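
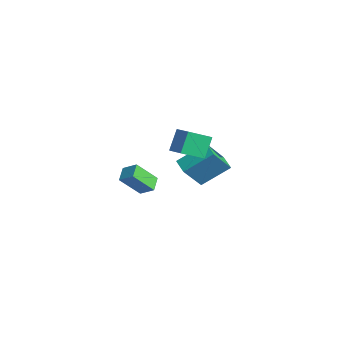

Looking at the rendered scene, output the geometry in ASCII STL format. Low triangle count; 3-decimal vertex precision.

solid 
facet normal -0.340 0.503 0.795
outer loop
vertex 0.148 -0.574 2.291
vertex 0.404 0.679 1.608
vertex -0.997 -0.599 1.817
endloop
endfacet
facet normal -0.176 -0.864 0.472
outer loop
vertex -0.524 -1.299 0.712
vertex 0.148 -0.574 2.291
vertex -0.997 -0.599 1.817
endloop
endfacet
facet normal -0.341 0.503 0.794
outer loop
vertex -0.997 -0.599 1.817
vertex 0.404 0.679 1.608
vertex -0.741 0.653 1.133
endloop
endfacet
facet normal -0.924 -0.020 -0.383
outer loop
vertex -0.741 0.653 1.133
vertex -0.524 -1.299 0.712
vertex -0.997 -0.599 1.817
endloop
endfacet
facet normal 0.924 0.020 0.383
outer loop
vertex 0.148 -0.574 2.291
vertex 0.877 -0.021 0.503
vertex 0.404 0.679 1.608
endloop
endfacet
facet normal -0.176 -0.864 0.472
outer loop
vertex 0.621 -1.273 1.187
vertex 0.148 -0.574 2.291
vertex -0.524 -1.299 0.712
endloop
endfacet
facet normal 0.924 0.020 0.383
outer loop
vertex 0.621 -1.273 1.187
vertex 0.877 -0.021 0.503
vertex 0.148 -0.574 2.291
endloop
endfacet
facet normal 0.176 0.864 -0.472
outer loop
vertex 0.404 0.679 1.608
vertex 0.877 -0.021 0.503
vertex -0.741 0.653 1.133
endloop
endfacet
facet normal -0.924 -0.020 -0.383
outer loop
vertex -0.268 -0.046 0.029
vertex -0.524 -1.299 0.712
vertex -0.741 0.653 1.133
endloop
endfacet
facet normal 0.176 0.864 -0.472
outer loop
vertex -0.741 0.653 1.133
vertex 0.877 -0.021 0.503
vertex -0.268 -0.046 0.029
endloop
endfacet
facet normal 0.341 -0.503 -0.794
outer loop
vertex -0.268 -0.046 0.029
vertex 0.621 -1.273 1.187
vertex -0.524 -1.299 0.712
endloop
endfacet
facet normal 0.340 -0.503 -0.794
outer loop
vertex 0.877 -0.021 0.503
vertex 0.621 -1.273 1.187
vertex -0.268 -0.046 0.029
endloop
endfacet
facet normal -0.969 0.099 0.227
outer loop
vertex -3.538 2.614 -1.885
vertex -3.804 3.864 -3.564
vertex -3.965 1.015 -3.009
endloop
endfacet
facet normal 0.126 -0.593 0.795
outer loop
vertex -2.996 0.916 -3.236
vertex -3.538 2.614 -1.885
vertex -3.965 1.015 -3.009
endloop
endfacet
facet normal -0.969 0.099 0.227
outer loop
vertex -3.965 1.015 -3.009
vertex -3.804 3.864 -3.564
vertex -4.231 2.266 -4.688
endloop
endfacet
facet normal -0.213 -0.799 -0.562
outer loop
vertex -4.231 2.266 -4.688
vertex -2.996 0.916 -3.236
vertex -3.965 1.015 -3.009
endloop
endfacet
facet normal 0.213 0.800 0.561
outer loop
vertex -3.538 2.614 -1.885
vertex -2.835 3.765 -3.791
vertex -3.804 3.864 -3.564
endloop
endfacet
facet normal 0.125 -0.593 0.795
outer loop
vertex -2.569 2.514 -2.112
vertex -3.538 2.614 -1.885
vertex -2.996 0.916 -3.236
endloop
endfacet
facet normal 0.214 0.799 0.562
outer loop
vertex -2.569 2.514 -2.112
vertex -2.835 3.765 -3.791
vertex -3.538 2.614 -1.885
endloop
endfacet
facet normal -0.126 0.593 -0.795
outer loop
vertex -3.804 3.864 -3.564
vertex -2.835 3.765 -3.791
vertex -4.231 2.266 -4.688
endloop
endfacet
facet normal -0.214 -0.799 -0.561
outer loop
vertex -3.262 2.166 -4.915
vertex -2.996 0.916 -3.236
vertex -4.231 2.266 -4.688
endloop
endfacet
facet normal -0.125 0.593 -0.796
outer loop
vertex -4.231 2.266 -4.688
vertex -2.835 3.765 -3.791
vertex -3.262 2.166 -4.915
endloop
endfacet
facet normal 0.969 -0.099 -0.227
outer loop
vertex -3.262 2.166 -4.915
vertex -2.569 2.514 -2.112
vertex -2.996 0.916 -3.236
endloop
endfacet
facet normal 0.969 -0.099 -0.227
outer loop
vertex -2.835 3.765 -3.791
vertex -2.569 2.514 -2.112
vertex -3.262 2.166 -4.915
endloop
endfacet
facet normal -0.706 0.610 0.359
outer loop
vertex 0.112 -4.283 0.773
vertex 0.751 -3.848 1.29
vertex 0.388 -3.254 -0.434
endloop
endfacet
facet normal -0.688 -0.467 -0.556
outer loop
vertex 1.009 -3.792 -0.75
vertex 0.112 -4.283 0.773
vertex 0.388 -3.254 -0.434
endloop
endfacet
facet normal -0.706 0.610 0.359
outer loop
vertex 0.388 -3.254 -0.434
vertex 0.751 -3.848 1.29
vertex 1.027 -2.819 0.083
endloop
endfacet
facet normal 0.172 0.639 -0.750
outer loop
vertex 1.027 -2.819 0.083
vertex 1.009 -3.792 -0.75
vertex 0.388 -3.254 -0.434
endloop
endfacet
facet normal -0.172 -0.639 0.750
outer loop
vertex 0.112 -4.283 0.773
vertex 1.372 -4.386 0.974
vertex 0.751 -3.848 1.29
endloop
endfacet
facet normal -0.688 -0.467 -0.556
outer loop
vertex 0.733 -4.821 0.457
vertex 0.112 -4.283 0.773
vertex 1.009 -3.792 -0.75
endloop
endfacet
facet normal -0.172 -0.639 0.750
outer loop
vertex 0.733 -4.821 0.457
vertex 1.372 -4.386 0.974
vertex 0.112 -4.283 0.773
endloop
endfacet
facet normal 0.688 0.467 0.556
outer loop
vertex 0.751 -3.848 1.29
vertex 1.372 -4.386 0.974
vertex 1.027 -2.819 0.083
endloop
endfacet
facet normal 0.172 0.639 -0.750
outer loop
vertex 1.648 -3.357 -0.233
vertex 1.009 -3.792 -0.75
vertex 1.027 -2.819 0.083
endloop
endfacet
facet normal 0.688 0.467 0.556
outer loop
vertex 1.027 -2.819 0.083
vertex 1.372 -4.386 0.974
vertex 1.648 -3.357 -0.233
endloop
endfacet
facet normal 0.706 -0.610 -0.359
outer loop
vertex 1.648 -3.357 -0.233
vertex 0.733 -4.821 0.457
vertex 1.009 -3.792 -0.75
endloop
endfacet
facet normal 0.706 -0.610 -0.359
outer loop
vertex 1.372 -4.386 0.974
vertex 0.733 -4.821 0.457
vertex 1.648 -3.357 -0.233
endloop
endfacet

endsolid


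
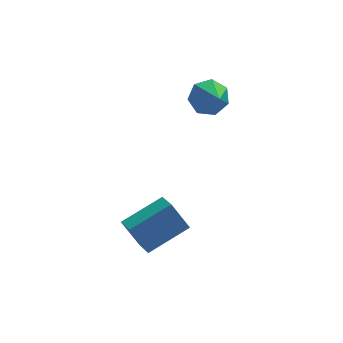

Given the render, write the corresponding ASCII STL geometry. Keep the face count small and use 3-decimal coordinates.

solid 
facet normal -0.493 0.159 0.855
outer loop
vertex -2.892 -1.657 0.189
vertex -3.266 -0.584 -0.226
vertex -4.674 -2.605 -0.662
endloop
endfacet
facet normal 0.308 -0.887 0.343
outer loop
vertex -3.894 -2.856 -2.014
vertex -2.892 -1.657 0.189
vertex -4.674 -2.605 -0.662
endloop
endfacet
facet normal -0.493 0.159 0.855
outer loop
vertex -4.674 -2.605 -0.662
vertex -3.266 -0.584 -0.226
vertex -5.047 -1.531 -1.077
endloop
endfacet
facet normal -0.813 -0.433 -0.389
outer loop
vertex -5.047 -1.531 -1.077
vertex -3.894 -2.856 -2.014
vertex -4.674 -2.605 -0.662
endloop
endfacet
facet normal 0.813 0.434 0.389
outer loop
vertex -2.892 -1.657 0.189
vertex -2.486 -0.835 -1.578
vertex -3.266 -0.584 -0.226
endloop
endfacet
facet normal 0.308 -0.887 0.343
outer loop
vertex -2.113 -1.909 -1.163
vertex -2.892 -1.657 0.189
vertex -3.894 -2.856 -2.014
endloop
endfacet
facet normal 0.814 0.433 0.388
outer loop
vertex -2.113 -1.909 -1.163
vertex -2.486 -0.835 -1.578
vertex -2.892 -1.657 0.189
endloop
endfacet
facet normal -0.308 0.887 -0.343
outer loop
vertex -3.266 -0.584 -0.226
vertex -2.486 -0.835 -1.578
vertex -5.047 -1.531 -1.077
endloop
endfacet
facet normal -0.813 -0.434 -0.388
outer loop
vertex -4.268 -1.783 -2.429
vertex -3.894 -2.856 -2.014
vertex -5.047 -1.531 -1.077
endloop
endfacet
facet normal -0.308 0.887 -0.343
outer loop
vertex -5.047 -1.531 -1.077
vertex -2.486 -0.835 -1.578
vertex -4.268 -1.783 -2.429
endloop
endfacet
facet normal 0.493 -0.159 -0.855
outer loop
vertex -4.268 -1.783 -2.429
vertex -2.113 -1.909 -1.163
vertex -3.894 -2.856 -2.014
endloop
endfacet
facet normal 0.493 -0.159 -0.855
outer loop
vertex -2.486 -0.835 -1.578
vertex -2.113 -1.909 -1.163
vertex -4.268 -1.783 -2.429
endloop
endfacet
facet normal -0.307 0.796 -0.522
outer loop
vertex -0.864 3.41 2.081
vertex -1.142 3.859 2.93
vertex -0.257 3.896 2.466
endloop
endfacet
facet normal 0.708 -0.627 -0.325
outer loop
vertex -0.864 3.41 2.081
vertex -0.257 3.896 2.466
vertex -0.718 2.761 3.65
endloop
endfacet
facet normal -0.307 0.796 -0.522
outer loop
vertex -0.257 3.896 2.466
vertex -1.142 3.859 2.93
vertex -0.316 4.355 3.2
endloop
endfacet
facet normal 0.963 -0.188 0.195
outer loop
vertex -0.257 3.896 2.466
vertex -0.316 4.355 3.2
vertex -0.718 2.761 3.65
endloop
endfacet
facet normal -0.307 0.796 -0.522
outer loop
vertex -0.316 4.355 3.2
vertex -1.142 3.859 2.93
vertex -0.997 4.44 3.731
endloop
endfacet
facet normal 0.619 0.065 0.783
outer loop
vertex -0.316 4.355 3.2
vertex -0.997 4.44 3.731
vertex -0.718 2.761 3.65
endloop
endfacet
facet normal -0.307 0.796 -0.522
outer loop
vertex -0.997 4.44 3.731
vertex -1.142 3.859 2.93
vertex -1.787 4.088 3.659
endloop
endfacet
facet normal -0.065 -0.059 0.996
outer loop
vertex -0.997 4.44 3.731
vertex -1.787 4.088 3.659
vertex -0.718 2.761 3.65
endloop
endfacet
facet normal -0.307 0.796 -0.522
outer loop
vertex -1.787 4.088 3.659
vertex -1.142 3.859 2.93
vertex -2.091 3.564 3.038
endloop
endfacet
facet normal -0.573 -0.466 0.674
outer loop
vertex -1.787 4.088 3.659
vertex -2.091 3.564 3.038
vertex -0.718 2.761 3.65
endloop
endfacet
facet normal -0.307 0.796 -0.522
outer loop
vertex -2.091 3.564 3.038
vertex -1.142 3.859 2.93
vertex -1.68 3.262 2.336
endloop
endfacet
facet normal -0.523 -0.850 0.059
outer loop
vertex -2.091 3.564 3.038
vertex -1.68 3.262 2.336
vertex -0.718 2.761 3.65
endloop
endfacet
facet normal -0.307 0.796 -0.522
outer loop
vertex -1.68 3.262 2.336
vertex -1.142 3.859 2.93
vertex -0.864 3.41 2.081
endloop
endfacet
facet normal 0.047 -0.922 -0.386
outer loop
vertex -1.68 3.262 2.336
vertex -0.864 3.41 2.081
vertex -0.718 2.761 3.65
endloop
endfacet

endsolid


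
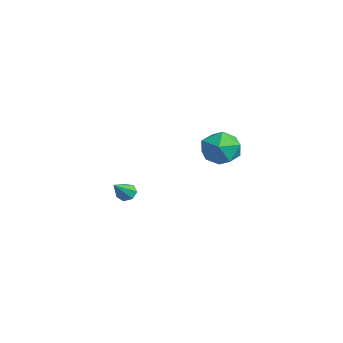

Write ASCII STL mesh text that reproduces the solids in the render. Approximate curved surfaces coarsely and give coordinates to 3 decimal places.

solid 
facet normal -0.501 0.583 -0.640
outer loop
vertex 3.38 -2.985 0.347
vertex 2.897 -3.138 0.586
vertex 3.231 -2.707 0.717
endloop
endfacet
facet normal 0.929 0.354 0.109
outer loop
vertex 3.38 -2.985 0.347
vertex 3.231 -2.707 0.717
vertex 3.623 -3.982 1.514
endloop
endfacet
facet normal -0.500 0.582 -0.641
outer loop
vertex 3.231 -2.707 0.717
vertex 2.897 -3.138 0.586
vertex 2.83 -2.754 0.987
endloop
endfacet
facet normal 0.412 0.571 0.711
outer loop
vertex 3.231 -2.707 0.717
vertex 2.83 -2.754 0.987
vertex 3.623 -3.982 1.514
endloop
endfacet
facet normal -0.500 0.582 -0.641
outer loop
vertex 2.83 -2.754 0.987
vertex 2.897 -3.138 0.586
vertex 2.48 -3.089 0.956
endloop
endfacet
facet normal -0.288 0.215 0.933
outer loop
vertex 2.83 -2.754 0.987
vertex 2.48 -3.089 0.956
vertex 3.623 -3.982 1.514
endloop
endfacet
facet normal -0.500 0.584 -0.640
outer loop
vertex 2.48 -3.089 0.956
vertex 2.897 -3.138 0.586
vertex 2.444 -3.461 0.645
endloop
endfacet
facet normal -0.650 -0.449 0.613
outer loop
vertex 2.48 -3.089 0.956
vertex 2.444 -3.461 0.645
vertex 3.623 -3.982 1.514
endloop
endfacet
facet normal -0.499 0.582 -0.642
outer loop
vertex 2.444 -3.461 0.645
vertex 2.897 -3.138 0.586
vertex 2.75 -3.59 0.29
endloop
endfacet
facet normal -0.398 -0.917 -0.010
outer loop
vertex 2.444 -3.461 0.645
vertex 2.75 -3.59 0.29
vertex 3.623 -3.982 1.514
endloop
endfacet
facet normal -0.501 0.582 -0.640
outer loop
vertex 2.75 -3.59 0.29
vertex 2.897 -3.138 0.586
vertex 3.166 -3.378 0.157
endloop
endfacet
facet normal 0.278 -0.839 -0.467
outer loop
vertex 2.75 -3.59 0.29
vertex 3.166 -3.378 0.157
vertex 3.623 -3.982 1.514
endloop
endfacet
facet normal -0.501 0.582 -0.640
outer loop
vertex 3.166 -3.378 0.157
vertex 2.897 -3.138 0.586
vertex 3.38 -2.985 0.347
endloop
endfacet
facet normal 0.868 -0.273 -0.414
outer loop
vertex 3.166 -3.378 0.157
vertex 3.38 -2.985 0.347
vertex 3.623 -3.982 1.514
endloop
endfacet
facet normal -0.504 0.327 0.799
outer loop
vertex -2.363 4.294 1.289
vertex -2.928 3.193 1.383
vertex -1.857 3.393 1.977
endloop
endfacet
facet normal 0.132 0.647 0.751
outer loop
vertex -2.363 4.294 1.289
vertex -1.857 3.393 1.977
vertex -1.139 4.094 1.247
endloop
endfacet
facet normal 0.164 0.979 0.120
outer loop
vertex -2.363 4.294 1.289
vertex -1.139 4.094 1.247
vertex -1.766 4.327 0.202
endloop
endfacet
facet normal -0.452 0.864 -0.222
outer loop
vertex -2.363 4.294 1.289
vertex -1.766 4.327 0.202
vertex -2.872 3.77 0.286
endloop
endfacet
facet normal -0.865 0.461 0.198
outer loop
vertex -2.363 4.294 1.289
vertex -2.872 3.77 0.286
vertex -2.928 3.193 1.383
endloop
endfacet
facet normal 0.635 0.141 0.760
outer loop
vertex -1.139 4.094 1.247
vertex -1.857 3.393 1.977
vertex -0.948 2.87 1.314
endloop
endfacet
facet normal -0.394 -0.377 0.838
outer loop
vertex -1.857 3.393 1.977
vertex -2.928 3.193 1.383
vertex -2.054 2.313 1.398
endloop
endfacet
facet normal -0.978 -0.160 -0.134
outer loop
vertex -2.928 3.193 1.383
vertex -2.872 3.77 0.286
vertex -2.681 2.546 0.353
endloop
endfacet
facet normal -0.310 0.493 -0.813
outer loop
vertex -2.872 3.77 0.286
vertex -1.766 4.327 0.202
vertex -1.963 3.247 -0.377
endloop
endfacet
facet normal 0.687 0.678 -0.261
outer loop
vertex -1.766 4.327 0.202
vertex -1.139 4.094 1.247
vertex -0.892 3.447 0.217
endloop
endfacet
facet normal 0.452 -0.864 0.222
outer loop
vertex -1.457 2.346 0.311
vertex -0.948 2.87 1.314
vertex -2.054 2.313 1.398
endloop
endfacet
facet normal -0.164 -0.979 -0.120
outer loop
vertex -1.457 2.346 0.311
vertex -2.054 2.313 1.398
vertex -2.681 2.546 0.353
endloop
endfacet
facet normal -0.132 -0.647 -0.751
outer loop
vertex -1.457 2.346 0.311
vertex -2.681 2.546 0.353
vertex -1.963 3.247 -0.377
endloop
endfacet
facet normal 0.504 -0.327 -0.799
outer loop
vertex -1.457 2.346 0.311
vertex -1.963 3.247 -0.377
vertex -0.892 3.447 0.217
endloop
endfacet
facet normal 0.865 -0.461 -0.198
outer loop
vertex -1.457 2.346 0.311
vertex -0.892 3.447 0.217
vertex -0.948 2.87 1.314
endloop
endfacet
facet normal 0.310 -0.493 0.813
outer loop
vertex -2.054 2.313 1.398
vertex -0.948 2.87 1.314
vertex -1.857 3.393 1.977
endloop
endfacet
facet normal -0.687 -0.678 0.261
outer loop
vertex -2.681 2.546 0.353
vertex -2.054 2.313 1.398
vertex -2.928 3.193 1.383
endloop
endfacet
facet normal -0.635 -0.141 -0.760
outer loop
vertex -1.963 3.247 -0.377
vertex -2.681 2.546 0.353
vertex -2.872 3.77 0.286
endloop
endfacet
facet normal 0.394 0.377 -0.838
outer loop
vertex -0.892 3.447 0.217
vertex -1.963 3.247 -0.377
vertex -1.766 4.327 0.202
endloop
endfacet
facet normal 0.978 0.160 0.134
outer loop
vertex -0.948 2.87 1.314
vertex -0.892 3.447 0.217
vertex -1.139 4.094 1.247
endloop
endfacet

endsolid


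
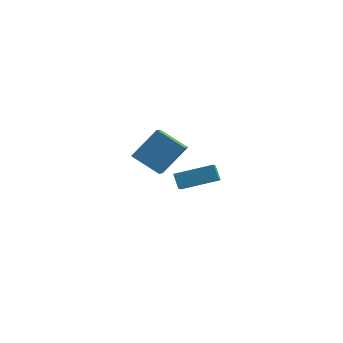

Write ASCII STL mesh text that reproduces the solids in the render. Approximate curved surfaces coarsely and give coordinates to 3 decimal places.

solid 
facet normal -0.859 -0.419 -0.295
outer loop
vertex -0.537 -4.53 -0.506
vertex -0.698 -3.867 -0.979
vertex -0.139 -4.893 -1.15
endloop
endfacet
facet normal 0.194 -0.798 0.570
outer loop
vertex 1.458 -4.113 -0.601
vertex -0.537 -4.53 -0.506
vertex -0.139 -4.893 -1.15
endloop
endfacet
facet normal -0.859 -0.418 -0.296
outer loop
vertex -0.139 -4.893 -1.15
vertex -0.698 -3.867 -0.979
vertex -0.299 -4.23 -1.623
endloop
endfacet
facet normal 0.475 -0.432 -0.767
outer loop
vertex -0.299 -4.23 -1.623
vertex 1.458 -4.113 -0.601
vertex -0.139 -4.893 -1.15
endloop
endfacet
facet normal -0.475 0.432 0.767
outer loop
vertex -0.537 -4.53 -0.506
vertex 0.899 -3.087 -0.43
vertex -0.698 -3.867 -0.979
endloop
endfacet
facet normal 0.194 -0.798 0.570
outer loop
vertex 1.059 -3.75 0.043
vertex -0.537 -4.53 -0.506
vertex 1.458 -4.113 -0.601
endloop
endfacet
facet normal -0.475 0.432 0.767
outer loop
vertex 1.059 -3.75 0.043
vertex 0.899 -3.087 -0.43
vertex -0.537 -4.53 -0.506
endloop
endfacet
facet normal -0.194 0.798 -0.570
outer loop
vertex -0.698 -3.867 -0.979
vertex 0.899 -3.087 -0.43
vertex -0.299 -4.23 -1.623
endloop
endfacet
facet normal 0.475 -0.432 -0.767
outer loop
vertex 1.297 -3.45 -1.074
vertex 1.458 -4.113 -0.601
vertex -0.299 -4.23 -1.623
endloop
endfacet
facet normal -0.194 0.798 -0.570
outer loop
vertex -0.299 -4.23 -1.623
vertex 0.899 -3.087 -0.43
vertex 1.297 -3.45 -1.074
endloop
endfacet
facet normal 0.858 0.419 0.296
outer loop
vertex 1.297 -3.45 -1.074
vertex 1.059 -3.75 0.043
vertex 1.458 -4.113 -0.601
endloop
endfacet
facet normal 0.859 0.418 0.295
outer loop
vertex 0.899 -3.087 -0.43
vertex 1.059 -3.75 0.043
vertex 1.297 -3.45 -1.074
endloop
endfacet
facet normal -0.436 -0.544 -0.716
outer loop
vertex -4.965 0.675 -3.32
vertex -5.292 1.864 -4.024
vertex -3.46 0.587 -4.17
endloop
endfacet
facet normal 0.231 -0.837 0.496
outer loop
vertex -2.588 1.676 -2.736
vertex -4.965 0.675 -3.32
vertex -3.46 0.587 -4.17
endloop
endfacet
facet normal -0.436 -0.544 -0.717
outer loop
vertex -3.46 0.587 -4.17
vertex -5.292 1.864 -4.024
vertex -3.788 1.777 -4.873
endloop
endfacet
facet normal 0.870 -0.050 -0.491
outer loop
vertex -3.788 1.777 -4.873
vertex -2.588 1.676 -2.736
vertex -3.46 0.587 -4.17
endloop
endfacet
facet normal -0.870 0.051 0.490
outer loop
vertex -4.965 0.675 -3.32
vertex -4.42 2.953 -2.59
vertex -5.292 1.864 -4.024
endloop
endfacet
facet normal 0.231 -0.838 0.495
outer loop
vertex -4.092 1.763 -1.887
vertex -4.965 0.675 -3.32
vertex -2.588 1.676 -2.736
endloop
endfacet
facet normal -0.870 0.051 0.491
outer loop
vertex -4.092 1.763 -1.887
vertex -4.42 2.953 -2.59
vertex -4.965 0.675 -3.32
endloop
endfacet
facet normal -0.231 0.837 -0.495
outer loop
vertex -5.292 1.864 -4.024
vertex -4.42 2.953 -2.59
vertex -3.788 1.777 -4.873
endloop
endfacet
facet normal 0.870 -0.051 -0.491
outer loop
vertex -2.915 2.865 -3.44
vertex -2.588 1.676 -2.736
vertex -3.788 1.777 -4.873
endloop
endfacet
facet normal -0.231 0.838 -0.495
outer loop
vertex -3.788 1.777 -4.873
vertex -4.42 2.953 -2.59
vertex -2.915 2.865 -3.44
endloop
endfacet
facet normal 0.436 0.544 0.717
outer loop
vertex -2.915 2.865 -3.44
vertex -4.092 1.763 -1.887
vertex -2.588 1.676 -2.736
endloop
endfacet
facet normal 0.437 0.544 0.717
outer loop
vertex -4.42 2.953 -2.59
vertex -4.092 1.763 -1.887
vertex -2.915 2.865 -3.44
endloop
endfacet

endsolid


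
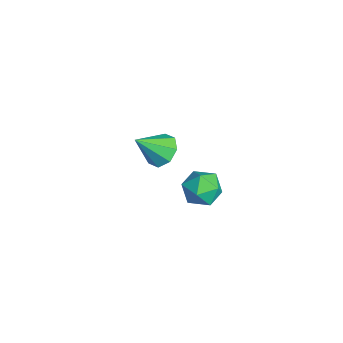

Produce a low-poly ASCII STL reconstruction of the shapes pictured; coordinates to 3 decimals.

solid 
facet normal 0.102 0.535 0.838
outer loop
vertex 2.075 1.175 2.722
vertex 2.422 0.443 3.147
vertex 2.977 1.023 2.709
endloop
endfacet
facet normal 0.164 0.951 0.261
outer loop
vertex 2.075 1.175 2.722
vertex 2.977 1.023 2.709
vertex 2.549 1.305 1.951
endloop
endfacet
facet normal -0.438 0.891 -0.119
outer loop
vertex 2.075 1.175 2.722
vertex 2.549 1.305 1.951
vertex 1.73 0.899 1.921
endloop
endfacet
facet normal -0.870 0.439 0.224
outer loop
vertex 2.075 1.175 2.722
vertex 1.73 0.899 1.921
vertex 1.651 0.366 2.66
endloop
endfacet
facet normal -0.537 0.219 0.815
outer loop
vertex 2.075 1.175 2.722
vertex 1.651 0.366 2.66
vertex 2.422 0.443 3.147
endloop
endfacet
facet normal 0.701 0.700 -0.136
outer loop
vertex 2.549 1.305 1.951
vertex 2.977 1.023 2.709
vertex 3.189 0.654 1.9
endloop
endfacet
facet normal 0.602 0.027 0.798
outer loop
vertex 2.977 1.023 2.709
vertex 2.422 0.443 3.147
vertex 3.11 0.121 2.639
endloop
endfacet
facet normal -0.432 -0.484 0.761
outer loop
vertex 2.422 0.443 3.147
vertex 1.651 0.366 2.66
vertex 2.291 -0.285 2.609
endloop
endfacet
facet normal -0.972 -0.128 -0.196
outer loop
vertex 1.651 0.366 2.66
vertex 1.73 0.899 1.921
vertex 1.863 -0.003 1.851
endloop
endfacet
facet normal -0.272 0.603 -0.750
outer loop
vertex 1.73 0.899 1.921
vertex 2.549 1.305 1.951
vertex 2.418 0.577 1.413
endloop
endfacet
facet normal 0.870 -0.439 -0.224
outer loop
vertex 2.765 -0.155 1.838
vertex 3.189 0.654 1.9
vertex 3.11 0.121 2.639
endloop
endfacet
facet normal 0.438 -0.891 0.119
outer loop
vertex 2.765 -0.155 1.838
vertex 3.11 0.121 2.639
vertex 2.291 -0.285 2.609
endloop
endfacet
facet normal -0.164 -0.951 -0.261
outer loop
vertex 2.765 -0.155 1.838
vertex 2.291 -0.285 2.609
vertex 1.863 -0.003 1.851
endloop
endfacet
facet normal -0.102 -0.535 -0.838
outer loop
vertex 2.765 -0.155 1.838
vertex 1.863 -0.003 1.851
vertex 2.418 0.577 1.413
endloop
endfacet
facet normal 0.537 -0.219 -0.815
outer loop
vertex 2.765 -0.155 1.838
vertex 2.418 0.577 1.413
vertex 3.189 0.654 1.9
endloop
endfacet
facet normal 0.972 0.128 0.196
outer loop
vertex 3.11 0.121 2.639
vertex 3.189 0.654 1.9
vertex 2.977 1.023 2.709
endloop
endfacet
facet normal 0.272 -0.603 0.750
outer loop
vertex 2.291 -0.285 2.609
vertex 3.11 0.121 2.639
vertex 2.422 0.443 3.147
endloop
endfacet
facet normal -0.701 -0.700 0.136
outer loop
vertex 1.863 -0.003 1.851
vertex 2.291 -0.285 2.609
vertex 1.651 0.366 2.66
endloop
endfacet
facet normal -0.602 -0.027 -0.798
outer loop
vertex 2.418 0.577 1.413
vertex 1.863 -0.003 1.851
vertex 1.73 0.899 1.921
endloop
endfacet
facet normal 0.432 0.484 -0.761
outer loop
vertex 3.189 0.654 1.9
vertex 2.418 0.577 1.413
vertex 2.549 1.305 1.951
endloop
endfacet
facet normal -0.095 0.701 -0.707
outer loop
vertex -2.262 0.674 0.163
vertex -2.781 0.136 -0.301
vertex -2.912 0.745 0.321
endloop
endfacet
facet normal 0.257 0.334 0.907
outer loop
vertex -2.262 0.674 0.163
vertex -2.912 0.745 0.321
vertex -2.619 -1.056 0.901
endloop
endfacet
facet normal -0.096 0.701 -0.707
outer loop
vertex -2.912 0.745 0.321
vertex -2.781 0.136 -0.301
vertex -3.486 0.459 0.115
endloop
endfacet
facet normal -0.423 0.215 0.880
outer loop
vertex -2.912 0.745 0.321
vertex -3.486 0.459 0.115
vertex -2.619 -1.056 0.901
endloop
endfacet
facet normal -0.095 0.701 -0.706
outer loop
vertex -3.486 0.459 0.115
vertex -2.781 0.136 -0.301
vertex -3.647 -0.016 -0.335
endloop
endfacet
facet normal -0.831 -0.208 0.516
outer loop
vertex -3.486 0.459 0.115
vertex -3.647 -0.016 -0.335
vertex -2.619 -1.056 0.901
endloop
endfacet
facet normal -0.095 0.701 -0.707
outer loop
vertex -3.647 -0.016 -0.335
vertex -2.781 0.136 -0.301
vertex -3.301 -0.402 -0.764
endloop
endfacet
facet normal -0.728 -0.685 0.029
outer loop
vertex -3.647 -0.016 -0.335
vertex -3.301 -0.402 -0.764
vertex -2.619 -1.056 0.901
endloop
endfacet
facet normal -0.095 0.701 -0.707
outer loop
vertex -3.301 -0.402 -0.764
vertex -2.781 0.136 -0.301
vertex -2.65 -0.473 -0.922
endloop
endfacet
facet normal -0.175 -0.939 -0.297
outer loop
vertex -3.301 -0.402 -0.764
vertex -2.65 -0.473 -0.922
vertex -2.619 -1.056 0.901
endloop
endfacet
facet normal -0.095 0.701 -0.707
outer loop
vertex -2.65 -0.473 -0.922
vertex -2.781 0.136 -0.301
vertex -2.076 -0.187 -0.716
endloop
endfacet
facet normal 0.505 -0.819 -0.271
outer loop
vertex -2.65 -0.473 -0.922
vertex -2.076 -0.187 -0.716
vertex -2.619 -1.056 0.901
endloop
endfacet
facet normal -0.095 0.701 -0.707
outer loop
vertex -2.076 -0.187 -0.716
vertex -2.781 0.136 -0.301
vertex -1.915 0.288 -0.267
endloop
endfacet
facet normal 0.913 -0.397 0.093
outer loop
vertex -2.076 -0.187 -0.716
vertex -1.915 0.288 -0.267
vertex -2.619 -1.056 0.901
endloop
endfacet
facet normal -0.095 0.701 -0.706
outer loop
vertex -1.915 0.288 -0.267
vertex -2.781 0.136 -0.301
vertex -2.262 0.674 0.163
endloop
endfacet
facet normal 0.810 0.081 0.581
outer loop
vertex -1.915 0.288 -0.267
vertex -2.262 0.674 0.163
vertex -2.619 -1.056 0.901
endloop
endfacet

endsolid


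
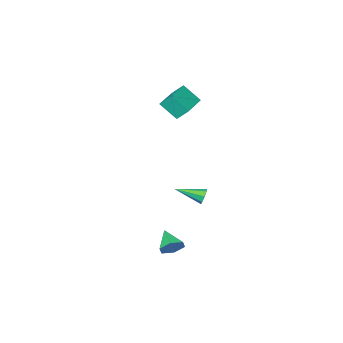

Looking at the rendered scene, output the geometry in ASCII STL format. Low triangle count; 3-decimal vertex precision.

solid 
facet normal -0.388 0.601 -0.699
outer loop
vertex -3.88 -2.785 3.725
vertex -2.178 -1.68 3.729
vertex -3.514 -3.347 3.038
endloop
endfacet
facet normal -0.839 -0.544 -0.001
outer loop
vertex -2.962 -4.2 4.031
vertex -3.88 -2.785 3.725
vertex -3.514 -3.347 3.038
endloop
endfacet
facet normal -0.388 0.601 -0.699
outer loop
vertex -3.514 -3.347 3.038
vertex -2.178 -1.68 3.729
vertex -1.811 -2.242 3.043
endloop
endfacet
facet normal 0.382 -0.585 -0.715
outer loop
vertex -1.811 -2.242 3.043
vertex -2.962 -4.2 4.031
vertex -3.514 -3.347 3.038
endloop
endfacet
facet normal -0.382 0.585 0.715
outer loop
vertex -3.88 -2.785 3.725
vertex -1.626 -2.533 4.722
vertex -2.178 -1.68 3.729
endloop
endfacet
facet normal -0.839 -0.545 -0.002
outer loop
vertex -3.329 -3.638 4.717
vertex -3.88 -2.785 3.725
vertex -2.962 -4.2 4.031
endloop
endfacet
facet normal -0.382 0.585 0.715
outer loop
vertex -3.329 -3.638 4.717
vertex -1.626 -2.533 4.722
vertex -3.88 -2.785 3.725
endloop
endfacet
facet normal 0.838 0.545 0.002
outer loop
vertex -2.178 -1.68 3.729
vertex -1.626 -2.533 4.722
vertex -1.811 -2.242 3.043
endloop
endfacet
facet normal 0.382 -0.585 -0.715
outer loop
vertex -1.26 -3.095 4.035
vertex -2.962 -4.2 4.031
vertex -1.811 -2.242 3.043
endloop
endfacet
facet normal 0.839 0.544 0.002
outer loop
vertex -1.811 -2.242 3.043
vertex -1.626 -2.533 4.722
vertex -1.26 -3.095 4.035
endloop
endfacet
facet normal 0.388 -0.600 0.699
outer loop
vertex -1.26 -3.095 4.035
vertex -3.329 -3.638 4.717
vertex -2.962 -4.2 4.031
endloop
endfacet
facet normal 0.388 -0.601 0.699
outer loop
vertex -1.626 -2.533 4.722
vertex -3.329 -3.638 4.717
vertex -1.26 -3.095 4.035
endloop
endfacet
facet normal -0.687 0.666 -0.292
outer loop
vertex 0.976 3.538 -0.238
vertex 0.706 3.445 0.185
vertex 1.077 3.772 0.058
endloop
endfacet
facet normal 0.844 0.241 -0.479
outer loop
vertex 0.976 3.538 -0.238
vertex 1.077 3.772 0.058
vertex 1.814 2.375 0.655
endloop
endfacet
facet normal -0.687 0.665 -0.293
outer loop
vertex 1.077 3.772 0.058
vertex 0.706 3.445 0.185
vertex 0.961 3.815 0.428
endloop
endfacet
facet normal 0.829 0.522 0.199
outer loop
vertex 1.077 3.772 0.058
vertex 0.961 3.815 0.428
vertex 1.814 2.375 0.655
endloop
endfacet
facet normal -0.687 0.665 -0.291
outer loop
vertex 0.961 3.815 0.428
vertex 0.706 3.445 0.185
vertex 0.696 3.641 0.656
endloop
endfacet
facet normal 0.441 0.389 0.809
outer loop
vertex 0.961 3.815 0.428
vertex 0.696 3.641 0.656
vertex 1.814 2.375 0.655
endloop
endfacet
facet normal -0.688 0.665 -0.291
outer loop
vertex 0.696 3.641 0.656
vertex 0.706 3.445 0.185
vertex 0.437 3.352 0.608
endloop
endfacet
facet normal -0.092 -0.082 0.992
outer loop
vertex 0.696 3.641 0.656
vertex 0.437 3.352 0.608
vertex 1.814 2.375 0.655
endloop
endfacet
facet normal -0.688 0.665 -0.291
outer loop
vertex 0.437 3.352 0.608
vertex 0.706 3.445 0.185
vertex 0.336 3.118 0.312
endloop
endfacet
facet normal -0.458 -0.615 0.642
outer loop
vertex 0.437 3.352 0.608
vertex 0.336 3.118 0.312
vertex 1.814 2.375 0.655
endloop
endfacet
facet normal -0.688 0.665 -0.291
outer loop
vertex 0.336 3.118 0.312
vertex 0.706 3.445 0.185
vertex 0.452 3.076 -0.058
endloop
endfacet
facet normal -0.442 -0.896 -0.037
outer loop
vertex 0.336 3.118 0.312
vertex 0.452 3.076 -0.058
vertex 1.814 2.375 0.655
endloop
endfacet
facet normal -0.687 0.665 -0.291
outer loop
vertex 0.452 3.076 -0.058
vertex 0.706 3.445 0.185
vertex 0.717 3.25 -0.286
endloop
endfacet
facet normal -0.055 -0.762 -0.645
outer loop
vertex 0.452 3.076 -0.058
vertex 0.717 3.25 -0.286
vertex 1.814 2.375 0.655
endloop
endfacet
facet normal -0.687 0.666 -0.292
outer loop
vertex 0.717 3.25 -0.286
vertex 0.706 3.445 0.185
vertex 0.976 3.538 -0.238
endloop
endfacet
facet normal 0.478 -0.292 -0.829
outer loop
vertex 0.717 3.25 -0.286
vertex 0.976 3.538 -0.238
vertex 1.814 2.375 0.655
endloop
endfacet
facet normal 0.234 0.821 -0.521
outer loop
vertex 3.823 3.937 -2.77
vertex 3.446 4.345 -2.297
vertex 4.155 4.215 -2.183
endloop
endfacet
facet normal 0.675 -0.737 -0.032
outer loop
vertex 3.823 3.937 -2.77
vertex 4.155 4.215 -2.183
vertex 3.134 3.255 -1.603
endloop
endfacet
facet normal 0.234 0.820 -0.522
outer loop
vertex 4.155 4.215 -2.183
vertex 3.446 4.345 -2.297
vertex 3.778 4.624 -1.71
endloop
endfacet
facet normal 0.643 -0.246 0.725
outer loop
vertex 4.155 4.215 -2.183
vertex 3.778 4.624 -1.71
vertex 3.134 3.255 -1.603
endloop
endfacet
facet normal 0.234 0.820 -0.522
outer loop
vertex 3.778 4.624 -1.71
vertex 3.446 4.345 -2.297
vertex 3.069 4.754 -1.824
endloop
endfacet
facet normal -0.132 0.139 0.981
outer loop
vertex 3.778 4.624 -1.71
vertex 3.069 4.754 -1.824
vertex 3.134 3.255 -1.603
endloop
endfacet
facet normal 0.235 0.820 -0.522
outer loop
vertex 3.069 4.754 -1.824
vertex 3.446 4.345 -2.297
vertex 2.737 4.476 -2.411
endloop
endfacet
facet normal -0.877 0.033 0.480
outer loop
vertex 3.069 4.754 -1.824
vertex 2.737 4.476 -2.411
vertex 3.134 3.255 -1.603
endloop
endfacet
facet normal 0.235 0.820 -0.522
outer loop
vertex 2.737 4.476 -2.411
vertex 3.446 4.345 -2.297
vertex 3.114 4.067 -2.884
endloop
endfacet
facet normal -0.845 -0.458 -0.277
outer loop
vertex 2.737 4.476 -2.411
vertex 3.114 4.067 -2.884
vertex 3.134 3.255 -1.603
endloop
endfacet
facet normal 0.234 0.821 -0.521
outer loop
vertex 3.114 4.067 -2.884
vertex 3.446 4.345 -2.297
vertex 3.823 3.937 -2.77
endloop
endfacet
facet normal -0.069 -0.843 -0.533
outer loop
vertex 3.114 4.067 -2.884
vertex 3.823 3.937 -2.77
vertex 3.134 3.255 -1.603
endloop
endfacet

endsolid


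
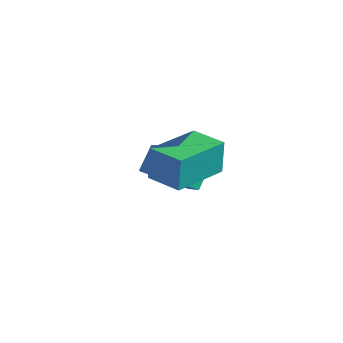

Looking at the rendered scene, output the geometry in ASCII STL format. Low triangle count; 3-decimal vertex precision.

solid 
facet normal -0.957 0.233 -0.173
outer loop
vertex -2.679 -2.401 0.053
vertex -2.12 -0.519 -0.503
vertex -2.565 -2.767 -1.074
endloop
endfacet
facet normal -0.274 -0.922 0.272
outer loop
vertex -1.36 -3.061 -0.857
vertex -2.679 -2.401 0.053
vertex -2.565 -2.767 -1.074
endloop
endfacet
facet normal -0.957 0.233 -0.172
outer loop
vertex -2.565 -2.767 -1.074
vertex -2.12 -0.519 -0.503
vertex -2.007 -0.885 -1.629
endloop
endfacet
facet normal 0.095 -0.308 -0.947
outer loop
vertex -2.007 -0.885 -1.629
vertex -1.36 -3.061 -0.857
vertex -2.565 -2.767 -1.074
endloop
endfacet
facet normal -0.095 0.308 0.947
outer loop
vertex -2.679 -2.401 0.053
vertex -0.915 -0.813 -0.286
vertex -2.12 -0.519 -0.503
endloop
endfacet
facet normal -0.274 -0.922 0.272
outer loop
vertex -1.473 -2.695 0.269
vertex -2.679 -2.401 0.053
vertex -1.36 -3.061 -0.857
endloop
endfacet
facet normal -0.095 0.307 0.947
outer loop
vertex -1.473 -2.695 0.269
vertex -0.915 -0.813 -0.286
vertex -2.679 -2.401 0.053
endloop
endfacet
facet normal 0.274 0.922 -0.272
outer loop
vertex -2.12 -0.519 -0.503
vertex -0.915 -0.813 -0.286
vertex -2.007 -0.885 -1.629
endloop
endfacet
facet normal 0.095 -0.308 -0.947
outer loop
vertex -0.801 -1.179 -1.413
vertex -1.36 -3.061 -0.857
vertex -2.007 -0.885 -1.629
endloop
endfacet
facet normal 0.274 0.923 -0.272
outer loop
vertex -2.007 -0.885 -1.629
vertex -0.915 -0.813 -0.286
vertex -0.801 -1.179 -1.413
endloop
endfacet
facet normal 0.957 -0.233 0.172
outer loop
vertex -0.801 -1.179 -1.413
vertex -1.473 -2.695 0.269
vertex -1.36 -3.061 -0.857
endloop
endfacet
facet normal 0.957 -0.233 0.172
outer loop
vertex -0.915 -0.813 -0.286
vertex -1.473 -2.695 0.269
vertex -0.801 -1.179 -1.413
endloop
endfacet
facet normal -0.525 0.485 -0.700
outer loop
vertex -4.384 0.007 -4.294
vertex -4.384 0.895 -3.679
vertex -2.835 0.55 -5.08
endloop
endfacet
facet normal -0.001 -0.822 -0.569
outer loop
vertex -2.116 -0.115 -4.121
vertex -4.384 0.007 -4.294
vertex -2.835 0.55 -5.08
endloop
endfacet
facet normal -0.525 0.485 -0.700
outer loop
vertex -2.835 0.55 -5.08
vertex -4.384 0.895 -3.679
vertex -2.834 1.438 -4.465
endloop
endfacet
facet normal 0.851 0.298 -0.432
outer loop
vertex -2.834 1.438 -4.465
vertex -2.116 -0.115 -4.121
vertex -2.835 0.55 -5.08
endloop
endfacet
facet normal -0.851 -0.299 0.431
outer loop
vertex -4.384 0.007 -4.294
vertex -3.665 0.23 -2.72
vertex -4.384 0.895 -3.679
endloop
endfacet
facet normal -0.001 -0.822 -0.569
outer loop
vertex -3.666 -0.658 -3.335
vertex -4.384 0.007 -4.294
vertex -2.116 -0.115 -4.121
endloop
endfacet
facet normal -0.852 -0.298 0.431
outer loop
vertex -3.666 -0.658 -3.335
vertex -3.665 0.23 -2.72
vertex -4.384 0.007 -4.294
endloop
endfacet
facet normal 0.001 0.822 0.569
outer loop
vertex -4.384 0.895 -3.679
vertex -3.665 0.23 -2.72
vertex -2.834 1.438 -4.465
endloop
endfacet
facet normal 0.852 0.298 -0.431
outer loop
vertex -2.116 0.773 -3.506
vertex -2.116 -0.115 -4.121
vertex -2.834 1.438 -4.465
endloop
endfacet
facet normal 0.001 0.822 0.569
outer loop
vertex -2.834 1.438 -4.465
vertex -3.665 0.23 -2.72
vertex -2.116 0.773 -3.506
endloop
endfacet
facet normal 0.525 -0.485 0.700
outer loop
vertex -2.116 0.773 -3.506
vertex -3.666 -0.658 -3.335
vertex -2.116 -0.115 -4.121
endloop
endfacet
facet normal 0.525 -0.485 0.699
outer loop
vertex -3.665 0.23 -2.72
vertex -3.666 -0.658 -3.335
vertex -2.116 0.773 -3.506
endloop
endfacet

endsolid


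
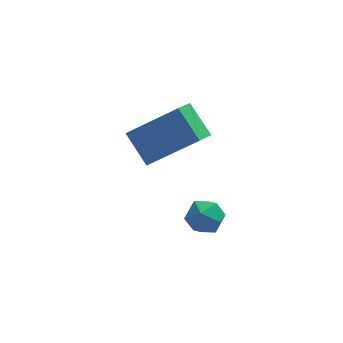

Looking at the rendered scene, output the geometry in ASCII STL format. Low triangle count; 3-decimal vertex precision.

solid 
facet normal -0.463 -0.742 0.485
outer loop
vertex 0.783 2.157 1.465
vertex 0.264 3.0 2.26
vertex -0.743 2.335 0.28
endloop
endfacet
facet normal 0.409 -0.663 -0.626
outer loop
vertex -0.304 3.04 -0.18
vertex 0.783 2.157 1.465
vertex -0.743 2.335 0.28
endloop
endfacet
facet normal -0.463 -0.742 0.485
outer loop
vertex -0.743 2.335 0.28
vertex 0.264 3.0 2.26
vertex -1.262 3.178 1.076
endloop
endfacet
facet normal -0.787 0.092 -0.610
outer loop
vertex -1.262 3.178 1.076
vertex -0.304 3.04 -0.18
vertex -0.743 2.335 0.28
endloop
endfacet
facet normal 0.787 -0.091 0.611
outer loop
vertex 0.783 2.157 1.465
vertex 0.703 3.705 1.8
vertex 0.264 3.0 2.26
endloop
endfacet
facet normal 0.409 -0.664 -0.626
outer loop
vertex 1.222 2.862 1.004
vertex 0.783 2.157 1.465
vertex -0.304 3.04 -0.18
endloop
endfacet
facet normal 0.787 -0.091 0.610
outer loop
vertex 1.222 2.862 1.004
vertex 0.703 3.705 1.8
vertex 0.783 2.157 1.465
endloop
endfacet
facet normal -0.409 0.663 0.627
outer loop
vertex 0.264 3.0 2.26
vertex 0.703 3.705 1.8
vertex -1.262 3.178 1.076
endloop
endfacet
facet normal -0.787 0.091 -0.610
outer loop
vertex -0.823 3.883 0.615
vertex -0.304 3.04 -0.18
vertex -1.262 3.178 1.076
endloop
endfacet
facet normal -0.409 0.664 0.626
outer loop
vertex -1.262 3.178 1.076
vertex 0.703 3.705 1.8
vertex -0.823 3.883 0.615
endloop
endfacet
facet normal 0.463 0.742 -0.485
outer loop
vertex -0.823 3.883 0.615
vertex 1.222 2.862 1.004
vertex -0.304 3.04 -0.18
endloop
endfacet
facet normal 0.463 0.742 -0.484
outer loop
vertex 0.703 3.705 1.8
vertex 1.222 2.862 1.004
vertex -0.823 3.883 0.615
endloop
endfacet
facet normal 0.190 0.669 0.719
outer loop
vertex 1.165 2.626 -2.062
vertex 0.67 2.353 -1.677
vertex 1.309 2.118 -1.627
endloop
endfacet
facet normal 0.781 0.519 0.348
outer loop
vertex 1.165 2.626 -2.062
vertex 1.309 2.118 -1.627
vertex 1.585 2.122 -2.253
endloop
endfacet
facet normal 0.656 0.675 -0.339
outer loop
vertex 1.165 2.626 -2.062
vertex 1.585 2.122 -2.253
vertex 1.116 2.359 -2.689
endloop
endfacet
facet normal -0.013 0.920 -0.391
outer loop
vertex 1.165 2.626 -2.062
vertex 1.116 2.359 -2.689
vertex 0.55 2.502 -2.334
endloop
endfacet
facet normal -0.301 0.917 0.263
outer loop
vertex 1.165 2.626 -2.062
vertex 0.55 2.502 -2.334
vertex 0.67 2.353 -1.677
endloop
endfacet
facet normal 0.900 -0.181 0.396
outer loop
vertex 1.585 2.122 -2.253
vertex 1.309 2.118 -1.627
vertex 1.35 1.538 -1.986
endloop
endfacet
facet normal -0.056 0.059 0.997
outer loop
vertex 1.309 2.118 -1.627
vertex 0.67 2.353 -1.677
vertex 0.784 1.681 -1.631
endloop
endfacet
facet normal -0.849 0.460 0.259
outer loop
vertex 0.67 2.353 -1.677
vertex 0.55 2.502 -2.334
vertex 0.315 1.918 -2.067
endloop
endfacet
facet normal -0.382 0.467 -0.798
outer loop
vertex 0.55 2.502 -2.334
vertex 1.116 2.359 -2.689
vertex 0.591 1.922 -2.693
endloop
endfacet
facet normal 0.698 0.070 -0.713
outer loop
vertex 1.116 2.359 -2.689
vertex 1.585 2.122 -2.253
vertex 1.23 1.687 -2.643
endloop
endfacet
facet normal 0.013 -0.920 0.391
outer loop
vertex 0.735 1.414 -2.258
vertex 1.35 1.538 -1.986
vertex 0.784 1.681 -1.631
endloop
endfacet
facet normal -0.656 -0.675 0.339
outer loop
vertex 0.735 1.414 -2.258
vertex 0.784 1.681 -1.631
vertex 0.315 1.918 -2.067
endloop
endfacet
facet normal -0.781 -0.519 -0.348
outer loop
vertex 0.735 1.414 -2.258
vertex 0.315 1.918 -2.067
vertex 0.591 1.922 -2.693
endloop
endfacet
facet normal -0.190 -0.669 -0.719
outer loop
vertex 0.735 1.414 -2.258
vertex 0.591 1.922 -2.693
vertex 1.23 1.687 -2.643
endloop
endfacet
facet normal 0.301 -0.917 -0.263
outer loop
vertex 0.735 1.414 -2.258
vertex 1.23 1.687 -2.643
vertex 1.35 1.538 -1.986
endloop
endfacet
facet normal 0.382 -0.467 0.798
outer loop
vertex 0.784 1.681 -1.631
vertex 1.35 1.538 -1.986
vertex 1.309 2.118 -1.627
endloop
endfacet
facet normal -0.698 -0.070 0.713
outer loop
vertex 0.315 1.918 -2.067
vertex 0.784 1.681 -1.631
vertex 0.67 2.353 -1.677
endloop
endfacet
facet normal -0.900 0.181 -0.396
outer loop
vertex 0.591 1.922 -2.693
vertex 0.315 1.918 -2.067
vertex 0.55 2.502 -2.334
endloop
endfacet
facet normal 0.056 -0.059 -0.997
outer loop
vertex 1.23 1.687 -2.643
vertex 0.591 1.922 -2.693
vertex 1.116 2.359 -2.689
endloop
endfacet
facet normal 0.849 -0.460 -0.259
outer loop
vertex 1.35 1.538 -1.986
vertex 1.23 1.687 -2.643
vertex 1.585 2.122 -2.253
endloop
endfacet

endsolid


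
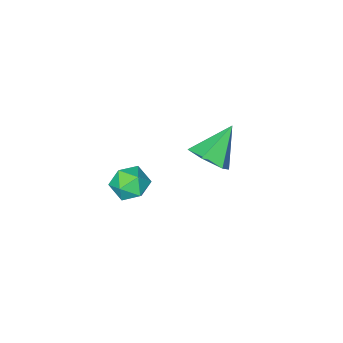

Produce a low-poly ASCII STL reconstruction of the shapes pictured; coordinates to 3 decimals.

solid 
facet normal 0.369 0.789 0.491
outer loop
vertex 2.993 2.321 -2.344
vertex 2.815 1.965 -1.639
vertex 3.538 1.842 -1.984
endloop
endfacet
facet normal 0.702 0.700 -0.132
outer loop
vertex 2.993 2.321 -2.344
vertex 3.538 1.842 -1.984
vertex 3.429 1.8 -2.785
endloop
endfacet
facet normal 0.213 0.729 -0.651
outer loop
vertex 2.993 2.321 -2.344
vertex 3.429 1.8 -2.785
vertex 2.639 1.897 -2.935
endloop
endfacet
facet normal -0.424 0.837 -0.346
outer loop
vertex 2.993 2.321 -2.344
vertex 2.639 1.897 -2.935
vertex 2.26 1.998 -2.227
endloop
endfacet
facet normal -0.328 0.874 0.359
outer loop
vertex 2.993 2.321 -2.344
vertex 2.26 1.998 -2.227
vertex 2.815 1.965 -1.639
endloop
endfacet
facet normal 0.990 0.045 -0.137
outer loop
vertex 3.429 1.8 -2.785
vertex 3.538 1.842 -1.984
vertex 3.52 1.122 -2.353
endloop
endfacet
facet normal 0.449 0.190 0.873
outer loop
vertex 3.538 1.842 -1.984
vertex 2.815 1.965 -1.639
vertex 3.141 1.223 -1.645
endloop
endfacet
facet normal -0.678 0.328 0.658
outer loop
vertex 2.815 1.965 -1.639
vertex 2.26 1.998 -2.227
vertex 2.351 1.32 -1.795
endloop
endfacet
facet normal -0.833 0.269 -0.484
outer loop
vertex 2.26 1.998 -2.227
vertex 2.639 1.897 -2.935
vertex 2.242 1.278 -2.596
endloop
endfacet
facet normal 0.197 0.094 -0.976
outer loop
vertex 2.639 1.897 -2.935
vertex 3.429 1.8 -2.785
vertex 2.965 1.155 -2.941
endloop
endfacet
facet normal 0.424 -0.837 0.346
outer loop
vertex 2.787 0.799 -2.236
vertex 3.52 1.122 -2.353
vertex 3.141 1.223 -1.645
endloop
endfacet
facet normal -0.213 -0.729 0.651
outer loop
vertex 2.787 0.799 -2.236
vertex 3.141 1.223 -1.645
vertex 2.351 1.32 -1.795
endloop
endfacet
facet normal -0.702 -0.700 0.132
outer loop
vertex 2.787 0.799 -2.236
vertex 2.351 1.32 -1.795
vertex 2.242 1.278 -2.596
endloop
endfacet
facet normal -0.369 -0.789 -0.491
outer loop
vertex 2.787 0.799 -2.236
vertex 2.242 1.278 -2.596
vertex 2.965 1.155 -2.941
endloop
endfacet
facet normal 0.328 -0.874 -0.359
outer loop
vertex 2.787 0.799 -2.236
vertex 2.965 1.155 -2.941
vertex 3.52 1.122 -2.353
endloop
endfacet
facet normal 0.833 -0.269 0.484
outer loop
vertex 3.141 1.223 -1.645
vertex 3.52 1.122 -2.353
vertex 3.538 1.842 -1.984
endloop
endfacet
facet normal -0.197 -0.094 0.976
outer loop
vertex 2.351 1.32 -1.795
vertex 3.141 1.223 -1.645
vertex 2.815 1.965 -1.639
endloop
endfacet
facet normal -0.990 -0.045 0.137
outer loop
vertex 2.242 1.278 -2.596
vertex 2.351 1.32 -1.795
vertex 2.26 1.998 -2.227
endloop
endfacet
facet normal -0.449 -0.190 -0.873
outer loop
vertex 2.965 1.155 -2.941
vertex 2.242 1.278 -2.596
vertex 2.639 1.897 -2.935
endloop
endfacet
facet normal 0.678 -0.328 -0.658
outer loop
vertex 3.52 1.122 -2.353
vertex 2.965 1.155 -2.941
vertex 3.429 1.8 -2.785
endloop
endfacet
facet normal 0.734 0.119 -0.669
outer loop
vertex -0.765 1.003 -3.533
vertex -1.324 0.704 -4.199
vertex -1.286 1.601 -3.998
endloop
endfacet
facet normal 0.040 0.635 0.772
outer loop
vertex -0.765 1.003 -3.533
vertex -1.286 1.601 -3.998
vertex -2.616 0.496 -3.021
endloop
endfacet
facet normal 0.733 0.119 -0.670
outer loop
vertex -1.286 1.601 -3.998
vertex -1.324 0.704 -4.199
vertex -1.846 1.303 -4.664
endloop
endfacet
facet normal -0.578 0.806 0.125
outer loop
vertex -1.286 1.601 -3.998
vertex -1.846 1.303 -4.664
vertex -2.616 0.496 -3.021
endloop
endfacet
facet normal 0.733 0.119 -0.670
outer loop
vertex -1.846 1.303 -4.664
vertex -1.324 0.704 -4.199
vertex -1.884 0.406 -4.865
endloop
endfacet
facet normal -0.920 0.122 -0.371
outer loop
vertex -1.846 1.303 -4.664
vertex -1.884 0.406 -4.865
vertex -2.616 0.496 -3.021
endloop
endfacet
facet normal 0.733 0.118 -0.669
outer loop
vertex -1.884 0.406 -4.865
vertex -1.324 0.704 -4.199
vertex -1.363 -0.193 -4.4
endloop
endfacet
facet normal -0.645 -0.732 -0.220
outer loop
vertex -1.884 0.406 -4.865
vertex -1.363 -0.193 -4.4
vertex -2.616 0.496 -3.021
endloop
endfacet
facet normal 0.733 0.118 -0.670
outer loop
vertex -1.363 -0.193 -4.4
vertex -1.324 0.704 -4.199
vertex -0.803 0.106 -3.734
endloop
endfacet
facet normal -0.026 -0.904 0.428
outer loop
vertex -1.363 -0.193 -4.4
vertex -0.803 0.106 -3.734
vertex -2.616 0.496 -3.021
endloop
endfacet
facet normal 0.734 0.119 -0.669
outer loop
vertex -0.803 0.106 -3.734
vertex -1.324 0.704 -4.199
vertex -0.765 1.003 -3.533
endloop
endfacet
facet normal 0.316 -0.220 0.923
outer loop
vertex -0.803 0.106 -3.734
vertex -0.765 1.003 -3.533
vertex -2.616 0.496 -3.021
endloop
endfacet

endsolid


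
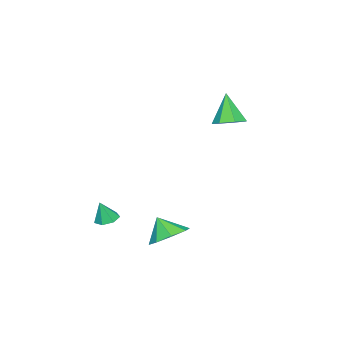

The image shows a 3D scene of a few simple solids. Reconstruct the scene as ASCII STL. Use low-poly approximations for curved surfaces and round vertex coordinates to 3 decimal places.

solid 
facet normal -0.266 0.157 -0.951
outer loop
vertex 3.592 1.333 -3.068
vertex 2.997 1.18 -2.927
vertex 3.271 1.747 -2.91
endloop
endfacet
facet normal 0.804 0.500 0.323
outer loop
vertex 3.592 1.333 -3.068
vertex 3.271 1.747 -2.91
vertex 3.303 1.0 -1.833
endloop
endfacet
facet normal -0.264 0.156 -0.952
outer loop
vertex 3.271 1.747 -2.91
vertex 2.997 1.18 -2.927
vertex 2.744 1.733 -2.766
endloop
endfacet
facet normal 0.132 0.816 0.562
outer loop
vertex 3.271 1.747 -2.91
vertex 2.744 1.733 -2.766
vertex 3.303 1.0 -1.833
endloop
endfacet
facet normal -0.265 0.156 -0.952
outer loop
vertex 2.744 1.733 -2.766
vertex 2.997 1.18 -2.927
vertex 2.408 1.303 -2.743
endloop
endfacet
facet normal -0.548 0.466 0.694
outer loop
vertex 2.744 1.733 -2.766
vertex 2.408 1.303 -2.743
vertex 3.303 1.0 -1.833
endloop
endfacet
facet normal -0.265 0.154 -0.952
outer loop
vertex 2.408 1.303 -2.743
vertex 2.997 1.18 -2.927
vertex 2.516 0.779 -2.858
endloop
endfacet
facet normal -0.729 -0.287 0.622
outer loop
vertex 2.408 1.303 -2.743
vertex 2.516 0.779 -2.858
vertex 3.303 1.0 -1.833
endloop
endfacet
facet normal -0.266 0.156 -0.951
outer loop
vertex 2.516 0.779 -2.858
vertex 2.997 1.18 -2.927
vertex 2.986 0.557 -3.026
endloop
endfacet
facet normal -0.272 -0.876 0.398
outer loop
vertex 2.516 0.779 -2.858
vertex 2.986 0.557 -3.026
vertex 3.303 1.0 -1.833
endloop
endfacet
facet normal -0.265 0.156 -0.952
outer loop
vertex 2.986 0.557 -3.026
vertex 2.997 1.18 -2.927
vertex 3.465 0.804 -3.119
endloop
endfacet
facet normal 0.479 -0.857 0.191
outer loop
vertex 2.986 0.557 -3.026
vertex 3.465 0.804 -3.119
vertex 3.303 1.0 -1.833
endloop
endfacet
facet normal -0.265 0.155 -0.952
outer loop
vertex 3.465 0.804 -3.119
vertex 2.997 1.18 -2.927
vertex 3.592 1.333 -3.068
endloop
endfacet
facet normal 0.957 -0.245 0.158
outer loop
vertex 3.465 0.804 -3.119
vertex 3.592 1.333 -3.068
vertex 3.303 1.0 -1.833
endloop
endfacet
facet normal 0.048 0.570 -0.820
outer loop
vertex 3.162 3.584 -3.908
vertex 2.41 4.194 -3.528
vertex 3.448 4.186 -3.473
endloop
endfacet
facet normal 0.707 -0.603 0.369
outer loop
vertex 3.162 3.584 -3.908
vertex 3.448 4.186 -3.473
vertex 2.35 3.486 -2.512
endloop
endfacet
facet normal 0.048 0.571 -0.820
outer loop
vertex 3.448 4.186 -3.473
vertex 2.41 4.194 -3.528
vertex 3.126 4.792 -3.07
endloop
endfacet
facet normal 0.692 -0.107 0.714
outer loop
vertex 3.448 4.186 -3.473
vertex 3.126 4.792 -3.07
vertex 2.35 3.486 -2.512
endloop
endfacet
facet normal 0.049 0.570 -0.820
outer loop
vertex 3.126 4.792 -3.07
vertex 2.41 4.194 -3.528
vertex 2.384 5.048 -2.936
endloop
endfacet
facet normal 0.254 0.248 0.935
outer loop
vertex 3.126 4.792 -3.07
vertex 2.384 5.048 -2.936
vertex 2.35 3.486 -2.512
endloop
endfacet
facet normal 0.047 0.570 -0.820
outer loop
vertex 2.384 5.048 -2.936
vertex 2.41 4.194 -3.528
vertex 1.658 4.803 -3.148
endloop
endfacet
facet normal -0.349 0.253 0.903
outer loop
vertex 2.384 5.048 -2.936
vertex 1.658 4.803 -3.148
vertex 2.35 3.486 -2.512
endloop
endfacet
facet normal 0.048 0.571 -0.820
outer loop
vertex 1.658 4.803 -3.148
vertex 2.41 4.194 -3.528
vertex 1.371 4.201 -3.584
endloop
endfacet
facet normal -0.766 -0.095 0.636
outer loop
vertex 1.658 4.803 -3.148
vertex 1.371 4.201 -3.584
vertex 2.35 3.486 -2.512
endloop
endfacet
facet normal 0.048 0.571 -0.820
outer loop
vertex 1.371 4.201 -3.584
vertex 2.41 4.194 -3.528
vertex 1.693 3.595 -3.987
endloop
endfacet
facet normal -0.751 -0.593 0.291
outer loop
vertex 1.371 4.201 -3.584
vertex 1.693 3.595 -3.987
vertex 2.35 3.486 -2.512
endloop
endfacet
facet normal 0.049 0.570 -0.820
outer loop
vertex 1.693 3.595 -3.987
vertex 2.41 4.194 -3.528
vertex 2.435 3.339 -4.121
endloop
endfacet
facet normal -0.314 -0.947 0.070
outer loop
vertex 1.693 3.595 -3.987
vertex 2.435 3.339 -4.121
vertex 2.35 3.486 -2.512
endloop
endfacet
facet normal 0.048 0.570 -0.820
outer loop
vertex 2.435 3.339 -4.121
vertex 2.41 4.194 -3.528
vertex 3.162 3.584 -3.908
endloop
endfacet
facet normal 0.291 -0.951 0.102
outer loop
vertex 2.435 3.339 -4.121
vertex 3.162 3.584 -3.908
vertex 2.35 3.486 -2.512
endloop
endfacet
facet normal 0.274 0.295 -0.915
outer loop
vertex -2.913 3.107 1.517
vertex -3.424 3.795 1.586
vertex -2.597 3.717 1.808
endloop
endfacet
facet normal 0.685 -0.571 0.453
outer loop
vertex -2.913 3.107 1.517
vertex -2.597 3.717 1.808
vertex -3.916 3.265 3.234
endloop
endfacet
facet normal 0.274 0.294 -0.916
outer loop
vertex -2.597 3.717 1.808
vertex -3.424 3.795 1.586
vertex -2.904 4.386 1.931
endloop
endfacet
facet normal 0.690 0.188 0.698
outer loop
vertex -2.597 3.717 1.808
vertex -2.904 4.386 1.931
vertex -3.916 3.265 3.234
endloop
endfacet
facet normal 0.273 0.294 -0.916
outer loop
vertex -2.904 4.386 1.931
vertex -3.424 3.795 1.586
vertex -3.602 4.61 1.795
endloop
endfacet
facet normal 0.095 0.717 0.691
outer loop
vertex -2.904 4.386 1.931
vertex -3.602 4.61 1.795
vertex -3.916 3.265 3.234
endloop
endfacet
facet normal 0.273 0.295 -0.916
outer loop
vertex -3.602 4.61 1.795
vertex -3.424 3.795 1.586
vertex -4.167 4.22 1.501
endloop
endfacet
facet normal -0.654 0.619 0.436
outer loop
vertex -3.602 4.61 1.795
vertex -4.167 4.22 1.501
vertex -3.916 3.265 3.234
endloop
endfacet
facet normal 0.273 0.295 -0.916
outer loop
vertex -4.167 4.22 1.501
vertex -3.424 3.795 1.586
vertex -4.172 3.51 1.271
endloop
endfacet
facet normal -0.992 -0.034 0.125
outer loop
vertex -4.167 4.22 1.501
vertex -4.172 3.51 1.271
vertex -3.916 3.265 3.234
endloop
endfacet
facet normal 0.273 0.295 -0.916
outer loop
vertex -4.172 3.51 1.271
vertex -3.424 3.795 1.586
vertex -3.614 3.015 1.278
endloop
endfacet
facet normal -0.664 -0.748 -0.007
outer loop
vertex -4.172 3.51 1.271
vertex -3.614 3.015 1.278
vertex -3.916 3.265 3.234
endloop
endfacet
facet normal 0.273 0.295 -0.916
outer loop
vertex -3.614 3.015 1.278
vertex -3.424 3.795 1.586
vertex -2.913 3.107 1.517
endloop
endfacet
facet normal 0.082 -0.987 0.139
outer loop
vertex -3.614 3.015 1.278
vertex -2.913 3.107 1.517
vertex -3.916 3.265 3.234
endloop
endfacet

endsolid


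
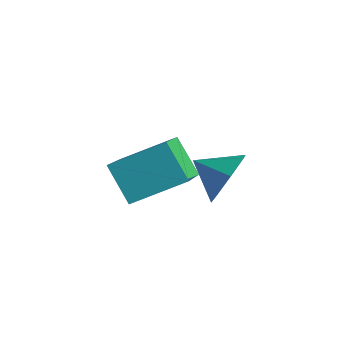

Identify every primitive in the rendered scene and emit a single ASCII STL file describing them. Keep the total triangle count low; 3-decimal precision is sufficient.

solid 
facet normal 0.853 0.340 -0.395
outer loop
vertex -2.578 0.256 -3.142
vertex -3.062 0.74 -3.771
vertex -2.778 1.008 -2.927
endloop
endfacet
facet normal -0.144 -0.307 0.941
outer loop
vertex -2.578 0.256 -3.142
vertex -2.778 1.008 -2.927
vertex -4.018 0.36 -3.329
endloop
endfacet
facet normal 0.853 0.340 -0.395
outer loop
vertex -2.778 1.008 -2.927
vertex -3.062 0.74 -3.771
vertex -3.192 1.558 -3.348
endloop
endfacet
facet normal -0.438 0.315 0.842
outer loop
vertex -2.778 1.008 -2.927
vertex -3.192 1.558 -3.348
vertex -4.018 0.36 -3.329
endloop
endfacet
facet normal 0.854 0.340 -0.394
outer loop
vertex -3.192 1.558 -3.348
vertex -3.062 0.74 -3.771
vertex -3.508 1.493 -4.088
endloop
endfacet
facet normal -0.786 0.547 0.288
outer loop
vertex -3.192 1.558 -3.348
vertex -3.508 1.493 -4.088
vertex -4.018 0.36 -3.329
endloop
endfacet
facet normal 0.854 0.339 -0.395
outer loop
vertex -3.508 1.493 -4.088
vertex -3.062 0.74 -3.771
vertex -3.489 0.861 -4.589
endloop
endfacet
facet normal -0.928 0.214 -0.305
outer loop
vertex -3.508 1.493 -4.088
vertex -3.489 0.861 -4.589
vertex -4.018 0.36 -3.329
endloop
endfacet
facet normal 0.853 0.340 -0.395
outer loop
vertex -3.489 0.861 -4.589
vertex -3.062 0.74 -3.771
vertex -3.148 0.138 -4.475
endloop
endfacet
facet normal -0.756 -0.434 -0.490
outer loop
vertex -3.489 0.861 -4.589
vertex -3.148 0.138 -4.475
vertex -4.018 0.36 -3.329
endloop
endfacet
facet normal 0.854 0.340 -0.395
outer loop
vertex -3.148 0.138 -4.475
vertex -3.062 0.74 -3.771
vertex -2.743 -0.131 -3.831
endloop
endfacet
facet normal -0.400 -0.908 -0.128
outer loop
vertex -3.148 0.138 -4.475
vertex -2.743 -0.131 -3.831
vertex -4.018 0.36 -3.329
endloop
endfacet
facet normal 0.853 0.340 -0.395
outer loop
vertex -2.743 -0.131 -3.831
vertex -3.062 0.74 -3.771
vertex -2.578 0.256 -3.142
endloop
endfacet
facet normal -0.128 -0.851 0.509
outer loop
vertex -2.743 -0.131 -3.831
vertex -2.578 0.256 -3.142
vertex -4.018 0.36 -3.329
endloop
endfacet
facet normal -0.684 0.104 0.722
outer loop
vertex -4.185 -2.715 -1.824
vertex -3.224 -1.522 -1.086
vertex -5.085 -1.34 -2.874
endloop
endfacet
facet normal -0.565 -0.701 -0.434
outer loop
vertex -4.176 -1.478 -3.834
vertex -4.185 -2.715 -1.824
vertex -5.085 -1.34 -2.874
endloop
endfacet
facet normal -0.684 0.103 0.722
outer loop
vertex -5.085 -1.34 -2.874
vertex -3.224 -1.522 -1.086
vertex -4.125 -0.148 -2.135
endloop
endfacet
facet normal -0.461 0.705 -0.538
outer loop
vertex -4.125 -0.148 -2.135
vertex -4.176 -1.478 -3.834
vertex -5.085 -1.34 -2.874
endloop
endfacet
facet normal 0.462 -0.705 0.538
outer loop
vertex -4.185 -2.715 -1.824
vertex -2.315 -1.66 -2.046
vertex -3.224 -1.522 -1.086
endloop
endfacet
facet normal -0.564 -0.702 -0.434
outer loop
vertex -3.275 -2.852 -2.785
vertex -4.185 -2.715 -1.824
vertex -4.176 -1.478 -3.834
endloop
endfacet
facet normal 0.462 -0.705 0.538
outer loop
vertex -3.275 -2.852 -2.785
vertex -2.315 -1.66 -2.046
vertex -4.185 -2.715 -1.824
endloop
endfacet
facet normal 0.565 0.702 0.434
outer loop
vertex -3.224 -1.522 -1.086
vertex -2.315 -1.66 -2.046
vertex -4.125 -0.148 -2.135
endloop
endfacet
facet normal -0.462 0.705 -0.538
outer loop
vertex -3.215 -0.285 -3.096
vertex -4.176 -1.478 -3.834
vertex -4.125 -0.148 -2.135
endloop
endfacet
facet normal 0.565 0.702 0.435
outer loop
vertex -4.125 -0.148 -2.135
vertex -2.315 -1.66 -2.046
vertex -3.215 -0.285 -3.096
endloop
endfacet
facet normal 0.683 -0.104 -0.723
outer loop
vertex -3.215 -0.285 -3.096
vertex -3.275 -2.852 -2.785
vertex -4.176 -1.478 -3.834
endloop
endfacet
facet normal 0.684 -0.103 -0.722
outer loop
vertex -2.315 -1.66 -2.046
vertex -3.275 -2.852 -2.785
vertex -3.215 -0.285 -3.096
endloop
endfacet

endsolid


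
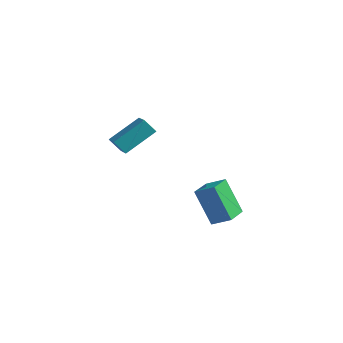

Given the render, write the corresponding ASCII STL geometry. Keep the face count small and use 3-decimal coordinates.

solid 
facet normal -0.846 -0.170 -0.505
outer loop
vertex 2.31 -1.84 3.01
vertex 2.22 -0.716 2.783
vertex 3.274 -2.074 1.472
endloop
endfacet
facet normal 0.078 -0.977 0.198
outer loop
vertex 4.12 -1.904 1.977
vertex 2.31 -1.84 3.01
vertex 3.274 -2.074 1.472
endloop
endfacet
facet normal -0.846 -0.170 -0.505
outer loop
vertex 3.274 -2.074 1.472
vertex 2.22 -0.716 2.783
vertex 3.184 -0.95 1.245
endloop
endfacet
facet normal 0.527 -0.127 -0.840
outer loop
vertex 3.184 -0.95 1.245
vertex 4.12 -1.904 1.977
vertex 3.274 -2.074 1.472
endloop
endfacet
facet normal -0.527 0.127 0.840
outer loop
vertex 2.31 -1.84 3.01
vertex 3.066 -0.546 3.288
vertex 2.22 -0.716 2.783
endloop
endfacet
facet normal 0.078 -0.977 0.198
outer loop
vertex 3.156 -1.67 3.515
vertex 2.31 -1.84 3.01
vertex 4.12 -1.904 1.977
endloop
endfacet
facet normal -0.527 0.127 0.840
outer loop
vertex 3.156 -1.67 3.515
vertex 3.066 -0.546 3.288
vertex 2.31 -1.84 3.01
endloop
endfacet
facet normal -0.078 0.977 -0.198
outer loop
vertex 2.22 -0.716 2.783
vertex 3.066 -0.546 3.288
vertex 3.184 -0.95 1.245
endloop
endfacet
facet normal 0.527 -0.127 -0.840
outer loop
vertex 4.03 -0.78 1.75
vertex 4.12 -1.904 1.977
vertex 3.184 -0.95 1.245
endloop
endfacet
facet normal -0.078 0.977 -0.198
outer loop
vertex 3.184 -0.95 1.245
vertex 3.066 -0.546 3.288
vertex 4.03 -0.78 1.75
endloop
endfacet
facet normal 0.846 0.170 0.505
outer loop
vertex 4.03 -0.78 1.75
vertex 3.156 -1.67 3.515
vertex 4.12 -1.904 1.977
endloop
endfacet
facet normal 0.846 0.170 0.505
outer loop
vertex 3.066 -0.546 3.288
vertex 3.156 -1.67 3.515
vertex 4.03 -0.78 1.75
endloop
endfacet
facet normal -0.669 -0.127 0.732
outer loop
vertex -1.543 0.433 4.836
vertex -2.306 1.218 4.275
vertex -2.263 -0.903 3.945
endloop
endfacet
facet normal 0.620 -0.638 0.456
outer loop
vertex -1.714 -0.798 3.345
vertex -1.543 0.433 4.836
vertex -2.263 -0.903 3.945
endloop
endfacet
facet normal -0.669 -0.127 0.732
outer loop
vertex -2.263 -0.903 3.945
vertex -2.306 1.218 4.275
vertex -3.026 -0.117 3.384
endloop
endfacet
facet normal -0.409 -0.759 -0.507
outer loop
vertex -3.026 -0.117 3.384
vertex -1.714 -0.798 3.345
vertex -2.263 -0.903 3.945
endloop
endfacet
facet normal 0.409 0.759 0.507
outer loop
vertex -1.543 0.433 4.836
vertex -1.757 1.323 3.675
vertex -2.306 1.218 4.275
endloop
endfacet
facet normal 0.620 -0.639 0.456
outer loop
vertex -0.994 0.537 4.236
vertex -1.543 0.433 4.836
vertex -1.714 -0.798 3.345
endloop
endfacet
facet normal 0.410 0.759 0.506
outer loop
vertex -0.994 0.537 4.236
vertex -1.757 1.323 3.675
vertex -1.543 0.433 4.836
endloop
endfacet
facet normal -0.620 0.639 -0.456
outer loop
vertex -2.306 1.218 4.275
vertex -1.757 1.323 3.675
vertex -3.026 -0.117 3.384
endloop
endfacet
facet normal -0.409 -0.759 -0.506
outer loop
vertex -2.477 -0.013 2.784
vertex -1.714 -0.798 3.345
vertex -3.026 -0.117 3.384
endloop
endfacet
facet normal -0.620 0.638 -0.456
outer loop
vertex -3.026 -0.117 3.384
vertex -1.757 1.323 3.675
vertex -2.477 -0.013 2.784
endloop
endfacet
facet normal 0.669 0.128 -0.732
outer loop
vertex -2.477 -0.013 2.784
vertex -0.994 0.537 4.236
vertex -1.714 -0.798 3.345
endloop
endfacet
facet normal 0.669 0.127 -0.732
outer loop
vertex -1.757 1.323 3.675
vertex -0.994 0.537 4.236
vertex -2.477 -0.013 2.784
endloop
endfacet

endsolid


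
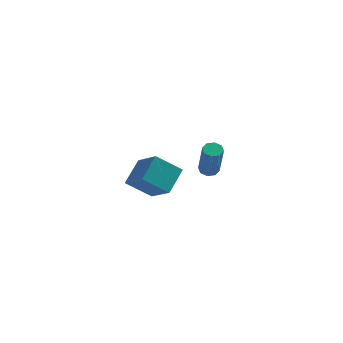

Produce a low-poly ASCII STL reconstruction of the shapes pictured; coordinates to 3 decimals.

solid 
facet normal -0.136 0.402 -0.906
outer loop
vertex 0.538 2.237 -3.619
vertex 0.034 2.231 -3.546
vertex 0.408 2.565 -3.454
endloop
endfacet
facet normal 0.933 0.360 0.019
outer loop
vertex 0.538 2.237 -3.619
vertex 0.408 2.565 -3.454
vertex 0.811 1.435 -1.807
endloop
endfacet
facet normal 0.932 0.361 0.020
outer loop
vertex 0.811 1.435 -1.807
vertex 0.408 2.565 -3.454
vertex 0.68 1.764 -1.642
endloop
endfacet
facet normal 0.136 -0.400 0.906
outer loop
vertex 0.811 1.435 -1.807
vertex 0.68 1.764 -1.642
vertex 0.306 1.429 -1.734
endloop
endfacet
facet normal -0.135 0.401 -0.906
outer loop
vertex 0.408 2.565 -3.454
vertex 0.034 2.231 -3.546
vertex 0.058 2.698 -3.343
endloop
endfacet
facet normal 0.422 0.851 0.313
outer loop
vertex 0.408 2.565 -3.454
vertex 0.058 2.698 -3.343
vertex 0.68 1.764 -1.642
endloop
endfacet
facet normal 0.422 0.851 0.313
outer loop
vertex 0.68 1.764 -1.642
vertex 0.058 2.698 -3.343
vertex 0.33 1.897 -1.531
endloop
endfacet
facet normal 0.135 -0.400 0.906
outer loop
vertex 0.68 1.764 -1.642
vertex 0.33 1.897 -1.531
vertex 0.306 1.429 -1.734
endloop
endfacet
facet normal -0.135 0.401 -0.906
outer loop
vertex 0.058 2.698 -3.343
vertex 0.034 2.231 -3.546
vertex -0.306 2.557 -3.351
endloop
endfacet
facet normal -0.335 0.842 0.423
outer loop
vertex 0.058 2.698 -3.343
vertex -0.306 2.557 -3.351
vertex 0.33 1.897 -1.531
endloop
endfacet
facet normal -0.337 0.841 0.423
outer loop
vertex 0.33 1.897 -1.531
vertex -0.306 2.557 -3.351
vertex -0.034 1.755 -1.539
endloop
endfacet
facet normal 0.136 -0.400 0.906
outer loop
vertex 0.33 1.897 -1.531
vertex -0.034 1.755 -1.539
vertex 0.306 1.429 -1.734
endloop
endfacet
facet normal -0.136 0.400 -0.906
outer loop
vertex -0.306 2.557 -3.351
vertex 0.034 2.231 -3.546
vertex -0.471 2.225 -3.473
endloop
endfacet
facet normal -0.896 0.340 0.285
outer loop
vertex -0.306 2.557 -3.351
vertex -0.471 2.225 -3.473
vertex -0.034 1.755 -1.539
endloop
endfacet
facet normal -0.897 0.338 0.285
outer loop
vertex -0.034 1.755 -1.539
vertex -0.471 2.225 -3.473
vertex -0.198 1.423 -1.661
endloop
endfacet
facet normal 0.136 -0.400 0.906
outer loop
vertex -0.034 1.755 -1.539
vertex -0.198 1.423 -1.661
vertex 0.306 1.429 -1.734
endloop
endfacet
facet normal -0.136 0.400 -0.906
outer loop
vertex -0.471 2.225 -3.473
vertex 0.034 2.231 -3.546
vertex -0.34 1.896 -3.638
endloop
endfacet
facet normal -0.932 -0.361 -0.020
outer loop
vertex -0.471 2.225 -3.473
vertex -0.34 1.896 -3.638
vertex -0.198 1.423 -1.661
endloop
endfacet
facet normal -0.933 -0.360 -0.019
outer loop
vertex -0.198 1.423 -1.661
vertex -0.34 1.896 -3.638
vertex -0.068 1.095 -1.826
endloop
endfacet
facet normal 0.136 -0.402 0.906
outer loop
vertex -0.198 1.423 -1.661
vertex -0.068 1.095 -1.826
vertex 0.306 1.429 -1.734
endloop
endfacet
facet normal -0.135 0.400 -0.906
outer loop
vertex -0.34 1.896 -3.638
vertex 0.034 2.231 -3.546
vertex 0.01 1.763 -3.749
endloop
endfacet
facet normal -0.422 -0.851 -0.313
outer loop
vertex -0.34 1.896 -3.638
vertex 0.01 1.763 -3.749
vertex -0.068 1.095 -1.826
endloop
endfacet
facet normal -0.422 -0.851 -0.313
outer loop
vertex -0.068 1.095 -1.826
vertex 0.01 1.763 -3.749
vertex 0.282 0.962 -1.937
endloop
endfacet
facet normal 0.135 -0.401 0.906
outer loop
vertex -0.068 1.095 -1.826
vertex 0.282 0.962 -1.937
vertex 0.306 1.429 -1.734
endloop
endfacet
facet normal -0.136 0.400 -0.906
outer loop
vertex 0.01 1.763 -3.749
vertex 0.034 2.231 -3.546
vertex 0.374 1.905 -3.741
endloop
endfacet
facet normal 0.337 -0.841 -0.423
outer loop
vertex 0.01 1.763 -3.749
vertex 0.374 1.905 -3.741
vertex 0.282 0.962 -1.937
endloop
endfacet
facet normal 0.335 -0.842 -0.423
outer loop
vertex 0.282 0.962 -1.937
vertex 0.374 1.905 -3.741
vertex 0.646 1.103 -1.929
endloop
endfacet
facet normal 0.135 -0.401 0.906
outer loop
vertex 0.282 0.962 -1.937
vertex 0.646 1.103 -1.929
vertex 0.306 1.429 -1.734
endloop
endfacet
facet normal -0.136 0.400 -0.906
outer loop
vertex 0.374 1.905 -3.741
vertex 0.034 2.231 -3.546
vertex 0.538 2.237 -3.619
endloop
endfacet
facet normal 0.897 -0.339 -0.284
outer loop
vertex 0.374 1.905 -3.741
vertex 0.538 2.237 -3.619
vertex 0.646 1.103 -1.929
endloop
endfacet
facet normal 0.896 -0.340 -0.286
outer loop
vertex 0.646 1.103 -1.929
vertex 0.538 2.237 -3.619
vertex 0.811 1.435 -1.807
endloop
endfacet
facet normal 0.136 -0.400 0.906
outer loop
vertex 0.646 1.103 -1.929
vertex 0.811 1.435 -1.807
vertex 0.306 1.429 -1.734
endloop
endfacet
facet normal -0.543 0.638 -0.546
outer loop
vertex -2.606 -2.722 -0.37
vertex -1.448 -2.503 -1.266
vertex -3.055 -3.832 -1.222
endloop
endfacet
facet normal -0.782 -0.148 0.605
outer loop
vertex -2.132 -4.917 -0.294
vertex -2.606 -2.722 -0.37
vertex -3.055 -3.832 -1.222
endloop
endfacet
facet normal -0.543 0.638 -0.546
outer loop
vertex -3.055 -3.832 -1.222
vertex -1.448 -2.503 -1.266
vertex -1.897 -3.613 -2.118
endloop
endfacet
facet normal -0.306 -0.756 -0.580
outer loop
vertex -1.897 -3.613 -2.118
vertex -2.132 -4.917 -0.294
vertex -3.055 -3.832 -1.222
endloop
endfacet
facet normal 0.306 0.756 0.580
outer loop
vertex -2.606 -2.722 -0.37
vertex -0.525 -3.588 -0.338
vertex -1.448 -2.503 -1.266
endloop
endfacet
facet normal -0.782 -0.148 0.605
outer loop
vertex -1.683 -3.807 0.558
vertex -2.606 -2.722 -0.37
vertex -2.132 -4.917 -0.294
endloop
endfacet
facet normal 0.306 0.756 0.580
outer loop
vertex -1.683 -3.807 0.558
vertex -0.525 -3.588 -0.338
vertex -2.606 -2.722 -0.37
endloop
endfacet
facet normal 0.782 0.148 -0.605
outer loop
vertex -1.448 -2.503 -1.266
vertex -0.525 -3.588 -0.338
vertex -1.897 -3.613 -2.118
endloop
endfacet
facet normal -0.306 -0.756 -0.580
outer loop
vertex -0.974 -4.698 -1.19
vertex -2.132 -4.917 -0.294
vertex -1.897 -3.613 -2.118
endloop
endfacet
facet normal 0.782 0.148 -0.605
outer loop
vertex -1.897 -3.613 -2.118
vertex -0.525 -3.588 -0.338
vertex -0.974 -4.698 -1.19
endloop
endfacet
facet normal 0.543 -0.638 0.546
outer loop
vertex -0.974 -4.698 -1.19
vertex -1.683 -3.807 0.558
vertex -2.132 -4.917 -0.294
endloop
endfacet
facet normal 0.543 -0.638 0.546
outer loop
vertex -0.525 -3.588 -0.338
vertex -1.683 -3.807 0.558
vertex -0.974 -4.698 -1.19
endloop
endfacet

endsolid


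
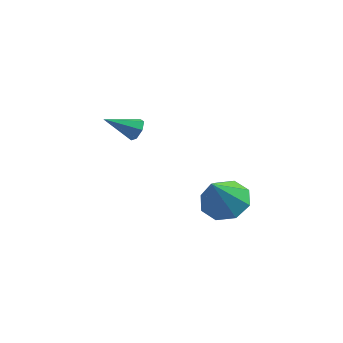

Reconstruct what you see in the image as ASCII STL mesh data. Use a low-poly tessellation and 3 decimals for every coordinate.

solid 
facet normal 0.707 0.516 -0.484
outer loop
vertex -1.402 1.579 -0.938
vertex -1.812 1.889 -1.206
vertex -1.547 1.999 -0.702
endloop
endfacet
facet normal 0.387 -0.347 0.855
outer loop
vertex -1.402 1.579 -0.938
vertex -1.547 1.999 -0.702
vertex -2.908 1.091 -0.454
endloop
endfacet
facet normal 0.708 0.514 -0.484
outer loop
vertex -1.547 1.999 -0.702
vertex -1.812 1.889 -1.206
vertex -1.891 2.337 -0.846
endloop
endfacet
facet normal -0.057 0.342 0.938
outer loop
vertex -1.547 1.999 -0.702
vertex -1.891 2.337 -0.846
vertex -2.908 1.091 -0.454
endloop
endfacet
facet normal 0.706 0.515 -0.486
outer loop
vertex -1.891 2.337 -0.846
vertex -1.812 1.889 -1.206
vertex -2.176 2.337 -1.26
endloop
endfacet
facet normal -0.627 0.648 0.432
outer loop
vertex -1.891 2.337 -0.846
vertex -2.176 2.337 -1.26
vertex -2.908 1.091 -0.454
endloop
endfacet
facet normal 0.706 0.515 -0.485
outer loop
vertex -2.176 2.337 -1.26
vertex -1.812 1.889 -1.206
vertex -2.187 2.0 -1.634
endloop
endfacet
facet normal -0.896 0.343 -0.283
outer loop
vertex -2.176 2.337 -1.26
vertex -2.187 2.0 -1.634
vertex -2.908 1.091 -0.454
endloop
endfacet
facet normal 0.707 0.515 -0.486
outer loop
vertex -2.187 2.0 -1.634
vertex -1.812 1.889 -1.206
vertex -1.916 1.58 -1.685
endloop
endfacet
facet normal -0.659 -0.344 -0.668
outer loop
vertex -2.187 2.0 -1.634
vertex -1.916 1.58 -1.685
vertex -2.908 1.091 -0.454
endloop
endfacet
facet normal 0.707 0.514 -0.485
outer loop
vertex -1.916 1.58 -1.685
vertex -1.812 1.889 -1.206
vertex -1.567 1.392 -1.376
endloop
endfacet
facet normal -0.098 -0.895 -0.434
outer loop
vertex -1.916 1.58 -1.685
vertex -1.567 1.392 -1.376
vertex -2.908 1.091 -0.454
endloop
endfacet
facet normal 0.707 0.514 -0.486
outer loop
vertex -1.567 1.392 -1.376
vertex -1.812 1.889 -1.206
vertex -1.402 1.579 -0.938
endloop
endfacet
facet normal 0.369 -0.897 0.244
outer loop
vertex -1.567 1.392 -1.376
vertex -1.402 1.579 -0.938
vertex -2.908 1.091 -0.454
endloop
endfacet
facet normal 0.025 0.580 -0.814
outer loop
vertex 3.428 1.402 -2.951
vertex 2.686 0.785 -3.413
vertex 2.666 1.657 -2.793
endloop
endfacet
facet normal 0.317 0.422 0.849
outer loop
vertex 3.428 1.402 -2.951
vertex 2.666 1.657 -2.793
vertex 2.634 -0.385 -1.767
endloop
endfacet
facet normal 0.026 0.580 -0.814
outer loop
vertex 2.666 1.657 -2.793
vertex 2.686 0.785 -3.413
vertex 1.916 1.402 -2.998
endloop
endfacet
facet normal -0.370 0.422 0.828
outer loop
vertex 2.666 1.657 -2.793
vertex 1.916 1.402 -2.998
vertex 2.634 -0.385 -1.767
endloop
endfacet
facet normal 0.025 0.579 -0.815
outer loop
vertex 1.916 1.402 -2.998
vertex 2.686 0.785 -3.413
vertex 1.616 0.785 -3.446
endloop
endfacet
facet normal -0.847 0.026 0.531
outer loop
vertex 1.916 1.402 -2.998
vertex 1.616 0.785 -3.446
vertex 2.634 -0.385 -1.767
endloop
endfacet
facet normal 0.025 0.579 -0.815
outer loop
vertex 1.616 0.785 -3.446
vertex 2.686 0.785 -3.413
vertex 1.943 0.168 -3.874
endloop
endfacet
facet normal -0.834 -0.535 0.133
outer loop
vertex 1.616 0.785 -3.446
vertex 1.943 0.168 -3.874
vertex 2.634 -0.385 -1.767
endloop
endfacet
facet normal 0.025 0.579 -0.815
outer loop
vertex 1.943 0.168 -3.874
vertex 2.686 0.785 -3.413
vertex 2.705 -0.087 -4.032
endloop
endfacet
facet normal -0.339 -0.931 -0.133
outer loop
vertex 1.943 0.168 -3.874
vertex 2.705 -0.087 -4.032
vertex 2.634 -0.385 -1.767
endloop
endfacet
facet normal 0.025 0.579 -0.815
outer loop
vertex 2.705 -0.087 -4.032
vertex 2.686 0.785 -3.413
vertex 3.455 0.168 -3.828
endloop
endfacet
facet normal 0.347 -0.931 -0.112
outer loop
vertex 2.705 -0.087 -4.032
vertex 3.455 0.168 -3.828
vertex 2.634 -0.385 -1.767
endloop
endfacet
facet normal 0.025 0.579 -0.815
outer loop
vertex 3.455 0.168 -3.828
vertex 2.686 0.785 -3.413
vertex 3.755 0.785 -3.38
endloop
endfacet
facet normal 0.824 -0.535 0.185
outer loop
vertex 3.455 0.168 -3.828
vertex 3.755 0.785 -3.38
vertex 2.634 -0.385 -1.767
endloop
endfacet
facet normal 0.025 0.580 -0.814
outer loop
vertex 3.755 0.785 -3.38
vertex 2.686 0.785 -3.413
vertex 3.428 1.402 -2.951
endloop
endfacet
facet normal 0.812 0.025 0.583
outer loop
vertex 3.755 0.785 -3.38
vertex 3.428 1.402 -2.951
vertex 2.634 -0.385 -1.767
endloop
endfacet

endsolid
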